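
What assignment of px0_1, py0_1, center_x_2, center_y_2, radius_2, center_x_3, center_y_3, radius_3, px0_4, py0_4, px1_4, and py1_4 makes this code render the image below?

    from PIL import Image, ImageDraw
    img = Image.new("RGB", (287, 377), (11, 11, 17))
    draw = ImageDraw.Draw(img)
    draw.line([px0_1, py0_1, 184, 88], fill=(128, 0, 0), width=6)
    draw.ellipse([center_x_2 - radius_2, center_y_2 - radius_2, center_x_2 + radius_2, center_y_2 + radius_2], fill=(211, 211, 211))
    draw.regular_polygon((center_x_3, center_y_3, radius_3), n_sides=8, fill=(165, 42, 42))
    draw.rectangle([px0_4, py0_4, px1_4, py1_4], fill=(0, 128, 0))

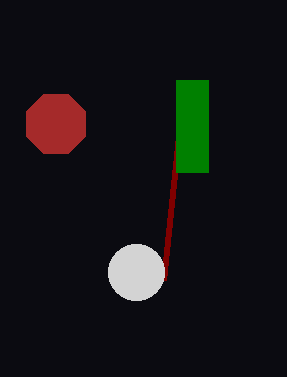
px0_1 = 164
py0_1 = 280
center_x_2 = 136
center_y_2 = 272
radius_2 = 28
center_x_3 = 56
center_y_3 = 124
radius_3 = 32
px0_4 = 176
py0_4 = 80
px1_4 = 208
py1_4 = 172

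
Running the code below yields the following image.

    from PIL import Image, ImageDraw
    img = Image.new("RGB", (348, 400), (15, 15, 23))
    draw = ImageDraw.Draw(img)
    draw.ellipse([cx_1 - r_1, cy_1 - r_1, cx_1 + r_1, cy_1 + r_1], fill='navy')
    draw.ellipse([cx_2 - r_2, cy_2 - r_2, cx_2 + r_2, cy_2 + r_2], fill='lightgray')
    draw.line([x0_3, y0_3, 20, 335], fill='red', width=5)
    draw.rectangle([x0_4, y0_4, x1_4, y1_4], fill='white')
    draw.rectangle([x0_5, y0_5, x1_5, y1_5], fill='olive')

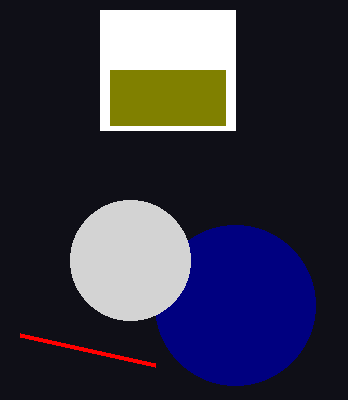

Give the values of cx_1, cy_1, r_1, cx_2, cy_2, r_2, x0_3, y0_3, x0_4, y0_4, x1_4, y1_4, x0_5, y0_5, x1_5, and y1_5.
cx_1 = 235; cy_1 = 305; r_1 = 80; cx_2 = 130; cy_2 = 260; r_2 = 60; x0_3 = 155; y0_3 = 365; x0_4 = 100; y0_4 = 10; x1_4 = 235; y1_4 = 130; x0_5 = 110; y0_5 = 70; x1_5 = 225; y1_5 = 125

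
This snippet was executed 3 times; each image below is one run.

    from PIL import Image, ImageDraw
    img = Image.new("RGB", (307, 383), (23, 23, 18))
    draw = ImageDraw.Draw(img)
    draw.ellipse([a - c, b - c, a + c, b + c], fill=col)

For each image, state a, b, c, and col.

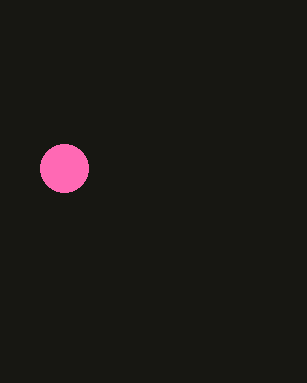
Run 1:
a = 64; b = 168; c = 24; col = 'hotpink'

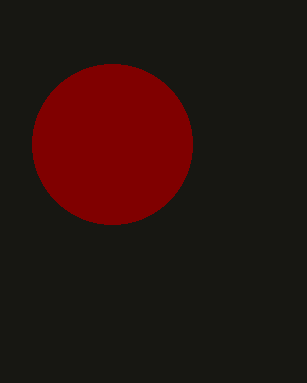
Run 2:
a = 112; b = 144; c = 80; col = 'maroon'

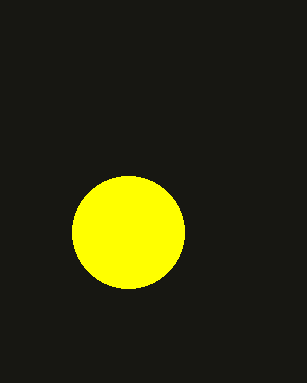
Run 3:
a = 128; b = 232; c = 56; col = 'yellow'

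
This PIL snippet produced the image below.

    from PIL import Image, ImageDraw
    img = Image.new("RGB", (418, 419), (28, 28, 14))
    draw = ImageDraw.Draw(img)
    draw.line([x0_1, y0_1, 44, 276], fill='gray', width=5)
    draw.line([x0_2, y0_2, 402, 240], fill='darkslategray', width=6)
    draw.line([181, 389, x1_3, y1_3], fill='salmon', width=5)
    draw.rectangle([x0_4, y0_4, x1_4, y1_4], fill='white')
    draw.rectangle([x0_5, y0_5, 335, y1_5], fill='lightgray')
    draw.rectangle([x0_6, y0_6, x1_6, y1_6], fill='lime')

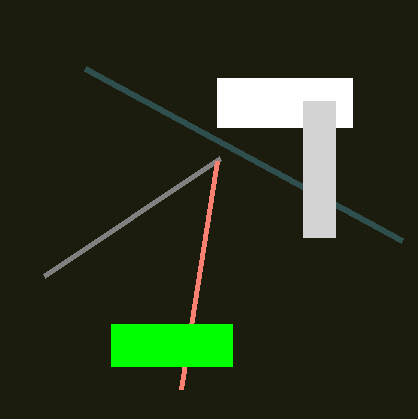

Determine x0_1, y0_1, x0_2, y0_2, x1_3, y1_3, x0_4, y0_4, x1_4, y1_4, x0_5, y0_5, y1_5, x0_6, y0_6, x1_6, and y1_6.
x0_1 = 220; y0_1 = 158; x0_2 = 85; y0_2 = 68; x1_3 = 217; y1_3 = 161; x0_4 = 217; y0_4 = 78; x1_4 = 352; y1_4 = 127; x0_5 = 303; y0_5 = 101; y1_5 = 237; x0_6 = 111; y0_6 = 324; x1_6 = 232; y1_6 = 366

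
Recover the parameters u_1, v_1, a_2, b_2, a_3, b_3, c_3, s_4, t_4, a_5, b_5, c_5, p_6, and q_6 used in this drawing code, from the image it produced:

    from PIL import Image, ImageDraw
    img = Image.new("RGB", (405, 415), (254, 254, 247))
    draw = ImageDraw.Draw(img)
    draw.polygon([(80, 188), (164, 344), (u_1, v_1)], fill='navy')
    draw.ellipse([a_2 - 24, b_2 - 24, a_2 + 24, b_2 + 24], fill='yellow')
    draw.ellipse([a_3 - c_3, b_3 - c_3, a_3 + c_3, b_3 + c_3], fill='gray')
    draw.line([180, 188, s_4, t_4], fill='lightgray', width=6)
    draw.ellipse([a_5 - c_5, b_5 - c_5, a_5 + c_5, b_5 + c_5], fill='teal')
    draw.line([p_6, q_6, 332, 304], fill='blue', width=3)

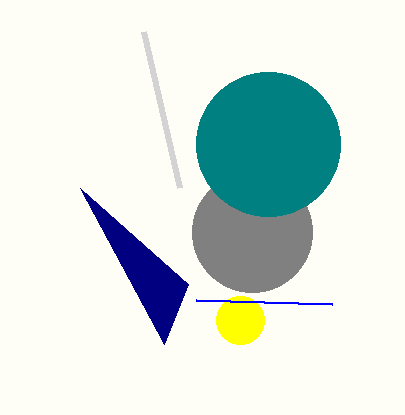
u_1 = 188
v_1 = 284
a_2 = 240
b_2 = 320
a_3 = 252
b_3 = 232
c_3 = 60
s_4 = 144
t_4 = 32
a_5 = 268
b_5 = 144
c_5 = 72
p_6 = 196
q_6 = 300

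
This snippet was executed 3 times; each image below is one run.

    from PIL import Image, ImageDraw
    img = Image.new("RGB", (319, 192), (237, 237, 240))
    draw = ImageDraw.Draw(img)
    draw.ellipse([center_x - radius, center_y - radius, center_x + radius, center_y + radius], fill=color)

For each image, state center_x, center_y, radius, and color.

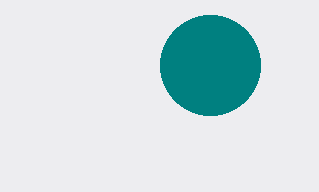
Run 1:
center_x = 210
center_y = 65
radius = 50
color = 'teal'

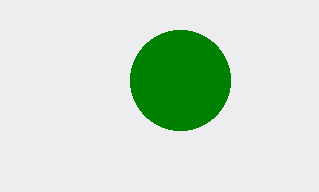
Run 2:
center_x = 180; center_y = 80; radius = 50; color = 'green'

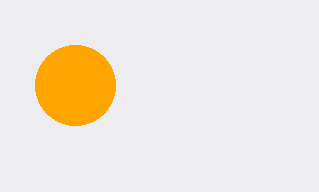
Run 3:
center_x = 75
center_y = 85
radius = 40
color = 'orange'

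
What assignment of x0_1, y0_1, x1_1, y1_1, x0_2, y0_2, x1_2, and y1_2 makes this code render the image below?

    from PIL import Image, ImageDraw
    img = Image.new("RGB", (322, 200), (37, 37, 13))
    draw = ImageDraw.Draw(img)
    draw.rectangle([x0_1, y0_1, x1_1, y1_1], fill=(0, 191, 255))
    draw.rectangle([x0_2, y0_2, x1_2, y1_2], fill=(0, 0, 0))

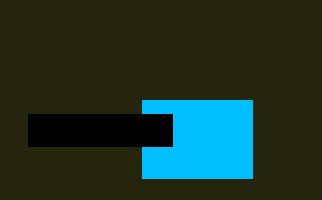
x0_1 = 142
y0_1 = 100
x1_1 = 252
y1_1 = 178
x0_2 = 28
y0_2 = 114
x1_2 = 172
y1_2 = 146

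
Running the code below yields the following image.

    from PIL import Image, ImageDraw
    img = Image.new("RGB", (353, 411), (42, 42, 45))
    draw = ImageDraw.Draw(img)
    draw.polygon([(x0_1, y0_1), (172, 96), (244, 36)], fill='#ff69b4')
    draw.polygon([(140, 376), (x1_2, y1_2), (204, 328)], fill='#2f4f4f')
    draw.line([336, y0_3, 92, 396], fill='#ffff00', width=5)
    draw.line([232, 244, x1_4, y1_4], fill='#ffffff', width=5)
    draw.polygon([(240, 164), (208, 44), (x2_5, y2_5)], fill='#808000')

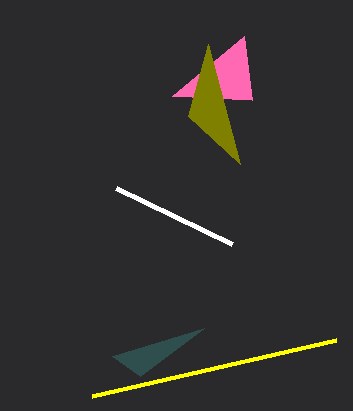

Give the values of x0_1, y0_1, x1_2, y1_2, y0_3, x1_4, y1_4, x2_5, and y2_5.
x0_1 = 252, y0_1 = 100, x1_2 = 112, y1_2 = 356, y0_3 = 340, x1_4 = 116, y1_4 = 188, x2_5 = 188, y2_5 = 116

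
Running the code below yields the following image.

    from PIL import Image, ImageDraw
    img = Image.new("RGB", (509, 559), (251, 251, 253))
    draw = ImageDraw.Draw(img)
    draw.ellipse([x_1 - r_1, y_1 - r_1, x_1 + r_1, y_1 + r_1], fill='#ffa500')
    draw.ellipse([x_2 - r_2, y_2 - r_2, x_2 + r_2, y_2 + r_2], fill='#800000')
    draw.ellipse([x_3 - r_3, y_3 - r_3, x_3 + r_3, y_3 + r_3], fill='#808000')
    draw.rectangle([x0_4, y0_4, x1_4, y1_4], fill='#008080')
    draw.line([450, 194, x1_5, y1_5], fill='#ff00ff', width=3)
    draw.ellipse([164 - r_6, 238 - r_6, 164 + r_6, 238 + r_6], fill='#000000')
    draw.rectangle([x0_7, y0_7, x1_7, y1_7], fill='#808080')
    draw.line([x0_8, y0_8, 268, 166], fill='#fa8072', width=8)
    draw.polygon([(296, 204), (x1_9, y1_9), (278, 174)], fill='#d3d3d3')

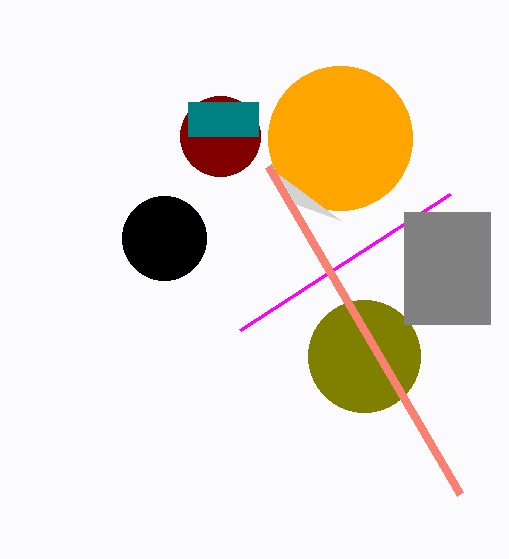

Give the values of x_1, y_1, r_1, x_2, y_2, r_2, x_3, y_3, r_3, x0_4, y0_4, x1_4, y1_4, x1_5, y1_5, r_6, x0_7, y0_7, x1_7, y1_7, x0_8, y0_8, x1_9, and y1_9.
x_1 = 340
y_1 = 138
r_1 = 72
x_2 = 220
y_2 = 136
r_2 = 40
x_3 = 364
y_3 = 356
r_3 = 56
x0_4 = 188
y0_4 = 102
x1_4 = 258
y1_4 = 136
x1_5 = 240
y1_5 = 330
r_6 = 42
x0_7 = 404
y0_7 = 212
x1_7 = 490
y1_7 = 324
x0_8 = 460
y0_8 = 494
x1_9 = 340
y1_9 = 220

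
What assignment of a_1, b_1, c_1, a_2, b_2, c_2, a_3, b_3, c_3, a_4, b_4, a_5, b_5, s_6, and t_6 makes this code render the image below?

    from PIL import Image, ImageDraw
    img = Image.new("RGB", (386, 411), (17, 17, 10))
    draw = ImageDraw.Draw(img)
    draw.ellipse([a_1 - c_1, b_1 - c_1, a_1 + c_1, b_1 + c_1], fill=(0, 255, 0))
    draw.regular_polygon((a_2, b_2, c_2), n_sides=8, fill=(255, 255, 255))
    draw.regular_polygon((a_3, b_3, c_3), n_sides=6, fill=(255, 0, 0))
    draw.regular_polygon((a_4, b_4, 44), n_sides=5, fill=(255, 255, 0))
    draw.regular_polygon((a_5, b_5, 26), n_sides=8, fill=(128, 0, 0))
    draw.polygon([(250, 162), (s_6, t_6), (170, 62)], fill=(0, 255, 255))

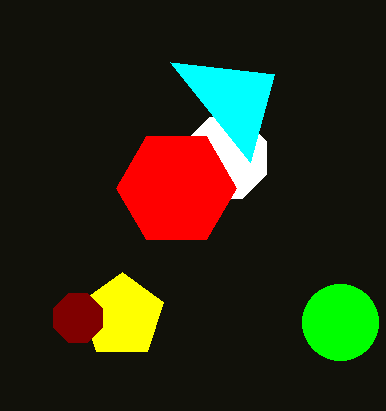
a_1 = 340
b_1 = 322
c_1 = 38
a_2 = 226
b_2 = 158
c_2 = 44
a_3 = 176
b_3 = 188
c_3 = 60
a_4 = 122
b_4 = 316
a_5 = 78
b_5 = 318
s_6 = 274
t_6 = 74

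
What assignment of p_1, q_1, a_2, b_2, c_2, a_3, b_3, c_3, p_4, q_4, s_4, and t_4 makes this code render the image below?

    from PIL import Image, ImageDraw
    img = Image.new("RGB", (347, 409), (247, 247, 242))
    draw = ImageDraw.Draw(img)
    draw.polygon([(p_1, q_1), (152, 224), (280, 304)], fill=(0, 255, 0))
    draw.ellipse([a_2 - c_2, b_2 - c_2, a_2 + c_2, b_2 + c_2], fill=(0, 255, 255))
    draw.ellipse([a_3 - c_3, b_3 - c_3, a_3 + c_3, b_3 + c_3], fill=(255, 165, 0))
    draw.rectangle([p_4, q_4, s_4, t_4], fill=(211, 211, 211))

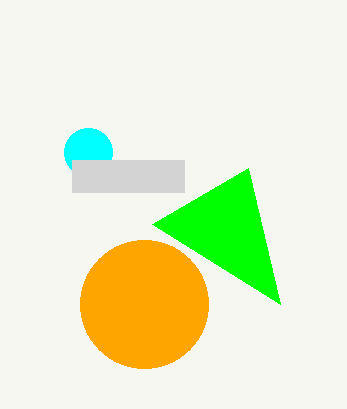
p_1 = 248
q_1 = 168
a_2 = 88
b_2 = 152
c_2 = 24
a_3 = 144
b_3 = 304
c_3 = 64
p_4 = 72
q_4 = 160
s_4 = 184
t_4 = 192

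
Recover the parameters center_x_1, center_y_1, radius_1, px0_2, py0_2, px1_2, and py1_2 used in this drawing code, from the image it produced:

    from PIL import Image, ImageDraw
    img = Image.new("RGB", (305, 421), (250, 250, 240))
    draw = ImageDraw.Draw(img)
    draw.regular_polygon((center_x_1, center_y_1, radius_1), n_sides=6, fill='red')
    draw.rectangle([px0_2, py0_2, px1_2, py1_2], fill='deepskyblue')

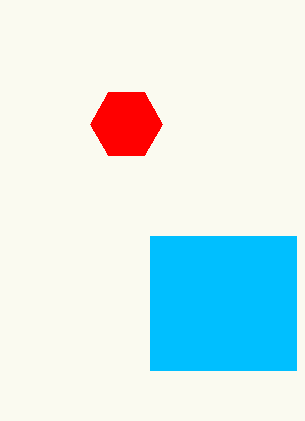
center_x_1 = 126
center_y_1 = 124
radius_1 = 36
px0_2 = 150
py0_2 = 236
px1_2 = 296
py1_2 = 370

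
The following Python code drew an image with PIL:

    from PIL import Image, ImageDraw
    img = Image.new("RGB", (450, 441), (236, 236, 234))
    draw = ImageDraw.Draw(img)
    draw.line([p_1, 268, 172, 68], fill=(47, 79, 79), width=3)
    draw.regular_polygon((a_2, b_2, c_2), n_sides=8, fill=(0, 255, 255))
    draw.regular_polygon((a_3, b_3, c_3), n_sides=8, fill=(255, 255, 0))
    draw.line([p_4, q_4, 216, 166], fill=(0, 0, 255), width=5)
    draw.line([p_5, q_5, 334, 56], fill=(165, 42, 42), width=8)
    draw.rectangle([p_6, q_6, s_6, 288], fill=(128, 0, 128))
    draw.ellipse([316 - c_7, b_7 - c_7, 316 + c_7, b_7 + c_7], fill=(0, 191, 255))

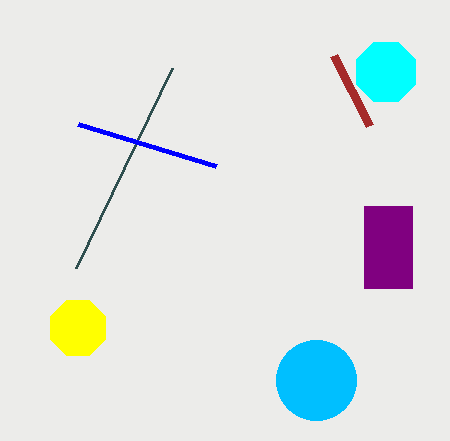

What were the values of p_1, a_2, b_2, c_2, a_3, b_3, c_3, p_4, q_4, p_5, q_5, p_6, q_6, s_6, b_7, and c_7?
p_1 = 76
a_2 = 386
b_2 = 72
c_2 = 32
a_3 = 78
b_3 = 328
c_3 = 30
p_4 = 78
q_4 = 124
p_5 = 370
q_5 = 126
p_6 = 364
q_6 = 206
s_6 = 412
b_7 = 380
c_7 = 40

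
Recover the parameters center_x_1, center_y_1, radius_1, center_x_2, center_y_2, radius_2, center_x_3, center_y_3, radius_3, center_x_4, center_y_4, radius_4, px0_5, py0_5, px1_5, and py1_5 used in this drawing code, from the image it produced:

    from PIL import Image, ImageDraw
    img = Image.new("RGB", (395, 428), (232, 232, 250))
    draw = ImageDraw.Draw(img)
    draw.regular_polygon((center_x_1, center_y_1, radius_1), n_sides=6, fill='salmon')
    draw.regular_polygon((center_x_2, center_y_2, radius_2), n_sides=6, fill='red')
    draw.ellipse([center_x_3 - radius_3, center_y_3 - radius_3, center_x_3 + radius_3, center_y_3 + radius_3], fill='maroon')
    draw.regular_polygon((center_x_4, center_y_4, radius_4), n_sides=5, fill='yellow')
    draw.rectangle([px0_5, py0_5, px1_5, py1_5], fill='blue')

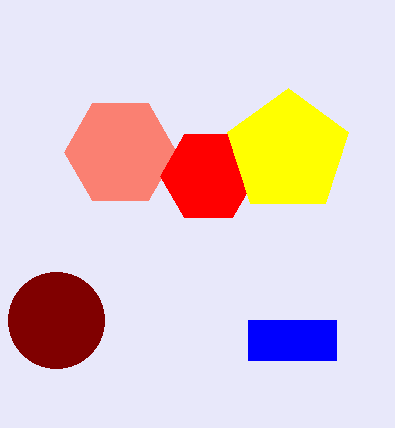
center_x_1 = 120, center_y_1 = 152, radius_1 = 56, center_x_2 = 208, center_y_2 = 176, radius_2 = 48, center_x_3 = 56, center_y_3 = 320, radius_3 = 48, center_x_4 = 288, center_y_4 = 152, radius_4 = 64, px0_5 = 248, py0_5 = 320, px1_5 = 336, py1_5 = 360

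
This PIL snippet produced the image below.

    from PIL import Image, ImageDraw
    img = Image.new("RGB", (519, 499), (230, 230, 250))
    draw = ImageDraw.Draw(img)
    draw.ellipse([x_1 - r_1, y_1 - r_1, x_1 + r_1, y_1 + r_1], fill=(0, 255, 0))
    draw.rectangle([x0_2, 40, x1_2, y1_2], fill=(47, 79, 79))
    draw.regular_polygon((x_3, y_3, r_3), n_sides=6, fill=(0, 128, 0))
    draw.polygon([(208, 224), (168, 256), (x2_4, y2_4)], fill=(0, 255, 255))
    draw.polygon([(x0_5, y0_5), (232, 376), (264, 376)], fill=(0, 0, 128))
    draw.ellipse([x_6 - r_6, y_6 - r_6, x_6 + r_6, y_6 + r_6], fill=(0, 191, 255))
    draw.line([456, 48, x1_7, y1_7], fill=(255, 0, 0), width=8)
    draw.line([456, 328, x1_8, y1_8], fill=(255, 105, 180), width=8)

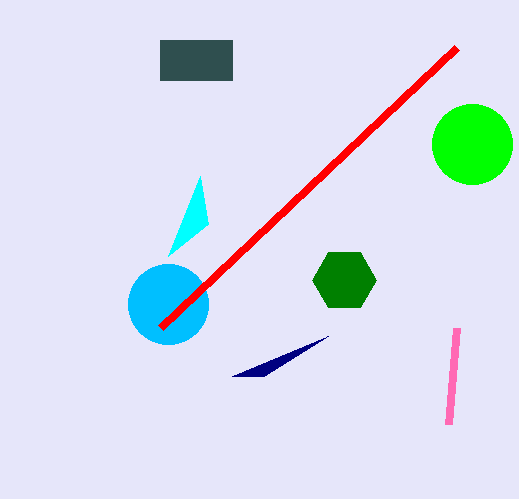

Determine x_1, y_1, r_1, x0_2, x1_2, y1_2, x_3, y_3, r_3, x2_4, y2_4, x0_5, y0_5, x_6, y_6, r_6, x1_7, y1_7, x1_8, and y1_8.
x_1 = 472, y_1 = 144, r_1 = 40, x0_2 = 160, x1_2 = 232, y1_2 = 80, x_3 = 344, y_3 = 280, r_3 = 32, x2_4 = 200, y2_4 = 176, x0_5 = 328, y0_5 = 336, x_6 = 168, y_6 = 304, r_6 = 40, x1_7 = 160, y1_7 = 328, x1_8 = 448, y1_8 = 424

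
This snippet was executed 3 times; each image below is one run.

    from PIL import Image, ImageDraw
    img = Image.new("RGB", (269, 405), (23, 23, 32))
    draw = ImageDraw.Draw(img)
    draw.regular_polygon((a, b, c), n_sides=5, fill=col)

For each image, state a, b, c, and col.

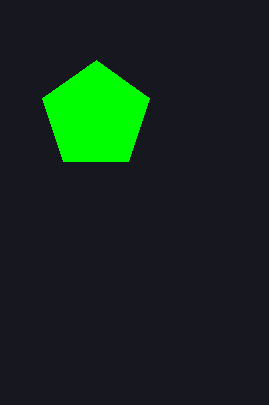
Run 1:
a = 96, b = 116, c = 56, col = 'lime'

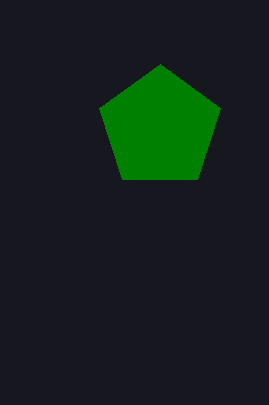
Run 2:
a = 160, b = 128, c = 64, col = 'green'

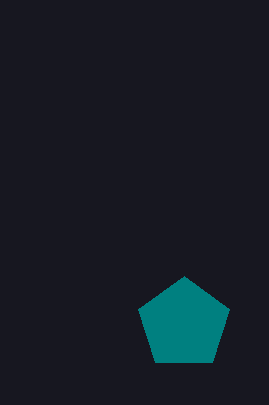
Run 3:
a = 184; b = 324; c = 48; col = 'teal'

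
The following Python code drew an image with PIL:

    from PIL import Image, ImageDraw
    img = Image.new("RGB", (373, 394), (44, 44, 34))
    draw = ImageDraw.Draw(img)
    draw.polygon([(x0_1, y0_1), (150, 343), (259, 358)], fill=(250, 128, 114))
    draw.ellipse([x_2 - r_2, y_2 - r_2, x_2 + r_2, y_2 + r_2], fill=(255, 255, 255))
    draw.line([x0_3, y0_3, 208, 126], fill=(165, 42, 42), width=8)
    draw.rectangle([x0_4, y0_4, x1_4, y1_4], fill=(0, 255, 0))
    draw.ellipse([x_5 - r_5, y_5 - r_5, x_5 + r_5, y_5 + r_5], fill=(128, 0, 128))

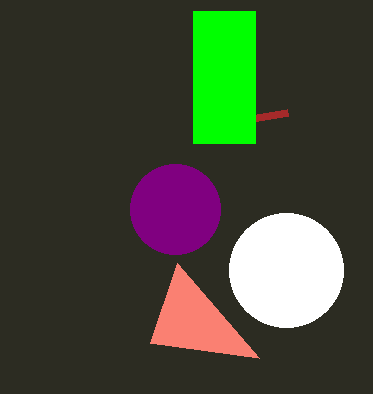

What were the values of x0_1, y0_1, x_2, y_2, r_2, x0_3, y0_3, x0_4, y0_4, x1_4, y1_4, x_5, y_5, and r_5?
x0_1 = 177, y0_1 = 263, x_2 = 286, y_2 = 270, r_2 = 57, x0_3 = 287, y0_3 = 113, x0_4 = 193, y0_4 = 11, x1_4 = 255, y1_4 = 143, x_5 = 175, y_5 = 209, r_5 = 45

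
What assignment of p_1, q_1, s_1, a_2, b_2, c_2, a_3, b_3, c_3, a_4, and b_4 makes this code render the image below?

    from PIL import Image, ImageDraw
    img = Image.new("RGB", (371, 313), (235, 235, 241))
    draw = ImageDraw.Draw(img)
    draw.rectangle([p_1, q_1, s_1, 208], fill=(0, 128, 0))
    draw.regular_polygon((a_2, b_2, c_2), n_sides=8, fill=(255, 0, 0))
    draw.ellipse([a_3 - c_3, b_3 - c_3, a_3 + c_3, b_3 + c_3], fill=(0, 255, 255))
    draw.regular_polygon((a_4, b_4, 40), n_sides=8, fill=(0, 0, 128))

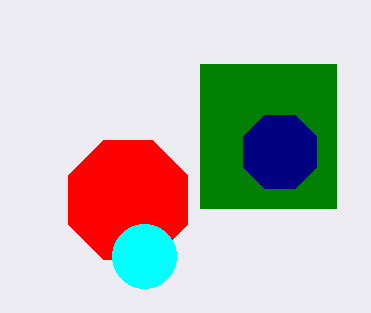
p_1 = 200, q_1 = 64, s_1 = 336, a_2 = 128, b_2 = 200, c_2 = 64, a_3 = 144, b_3 = 256, c_3 = 32, a_4 = 280, b_4 = 152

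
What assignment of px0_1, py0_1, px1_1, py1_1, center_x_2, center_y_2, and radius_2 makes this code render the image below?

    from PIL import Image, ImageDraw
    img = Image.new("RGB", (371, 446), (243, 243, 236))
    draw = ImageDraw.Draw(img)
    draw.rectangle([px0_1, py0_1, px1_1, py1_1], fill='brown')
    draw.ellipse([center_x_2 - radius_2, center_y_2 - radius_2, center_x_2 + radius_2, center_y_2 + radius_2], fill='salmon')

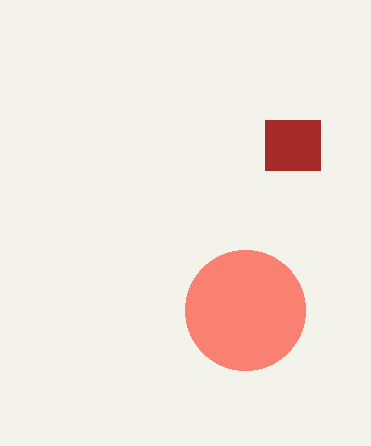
px0_1 = 265
py0_1 = 120
px1_1 = 320
py1_1 = 170
center_x_2 = 245
center_y_2 = 310
radius_2 = 60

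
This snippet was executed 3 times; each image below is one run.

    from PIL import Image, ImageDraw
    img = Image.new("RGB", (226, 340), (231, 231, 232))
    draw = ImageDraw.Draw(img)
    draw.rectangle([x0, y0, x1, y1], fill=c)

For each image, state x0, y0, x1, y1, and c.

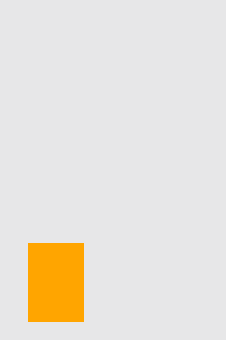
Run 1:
x0 = 28, y0 = 243, x1 = 83, y1 = 321, c = 'orange'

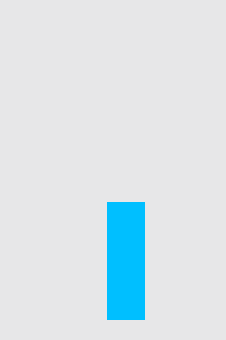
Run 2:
x0 = 107; y0 = 202; x1 = 144; y1 = 319; c = 'deepskyblue'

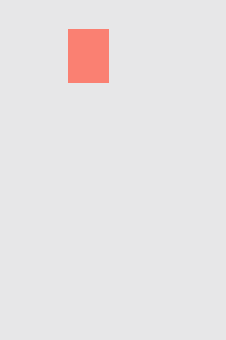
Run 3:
x0 = 68
y0 = 29
x1 = 108
y1 = 82
c = 'salmon'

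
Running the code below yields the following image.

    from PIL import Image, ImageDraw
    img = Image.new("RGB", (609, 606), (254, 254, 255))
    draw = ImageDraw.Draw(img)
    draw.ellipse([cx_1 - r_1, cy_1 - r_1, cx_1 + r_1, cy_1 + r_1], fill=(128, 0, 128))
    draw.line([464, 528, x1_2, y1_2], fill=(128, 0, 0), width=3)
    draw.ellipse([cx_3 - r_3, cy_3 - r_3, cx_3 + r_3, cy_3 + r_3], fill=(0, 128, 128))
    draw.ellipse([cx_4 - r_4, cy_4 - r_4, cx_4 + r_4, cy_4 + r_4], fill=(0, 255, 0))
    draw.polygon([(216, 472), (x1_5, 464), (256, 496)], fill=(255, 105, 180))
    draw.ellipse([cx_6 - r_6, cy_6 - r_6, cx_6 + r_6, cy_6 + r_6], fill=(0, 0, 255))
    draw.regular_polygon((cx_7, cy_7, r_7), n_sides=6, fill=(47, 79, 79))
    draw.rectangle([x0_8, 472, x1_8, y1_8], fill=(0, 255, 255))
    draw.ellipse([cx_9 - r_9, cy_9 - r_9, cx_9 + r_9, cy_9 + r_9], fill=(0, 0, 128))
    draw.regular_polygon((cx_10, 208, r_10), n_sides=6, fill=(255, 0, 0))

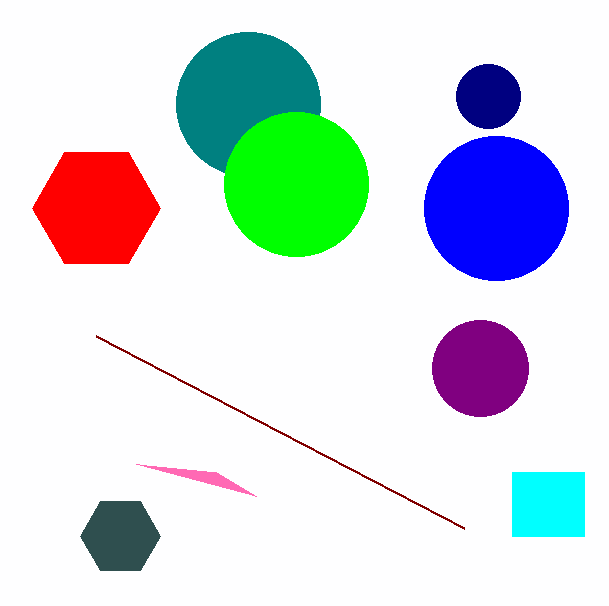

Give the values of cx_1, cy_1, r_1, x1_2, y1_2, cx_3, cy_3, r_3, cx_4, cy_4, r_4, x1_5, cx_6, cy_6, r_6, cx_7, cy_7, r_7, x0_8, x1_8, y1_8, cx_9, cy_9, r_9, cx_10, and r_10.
cx_1 = 480, cy_1 = 368, r_1 = 48, x1_2 = 96, y1_2 = 336, cx_3 = 248, cy_3 = 104, r_3 = 72, cx_4 = 296, cy_4 = 184, r_4 = 72, x1_5 = 136, cx_6 = 496, cy_6 = 208, r_6 = 72, cx_7 = 120, cy_7 = 536, r_7 = 40, x0_8 = 512, x1_8 = 584, y1_8 = 536, cx_9 = 488, cy_9 = 96, r_9 = 32, cx_10 = 96, r_10 = 64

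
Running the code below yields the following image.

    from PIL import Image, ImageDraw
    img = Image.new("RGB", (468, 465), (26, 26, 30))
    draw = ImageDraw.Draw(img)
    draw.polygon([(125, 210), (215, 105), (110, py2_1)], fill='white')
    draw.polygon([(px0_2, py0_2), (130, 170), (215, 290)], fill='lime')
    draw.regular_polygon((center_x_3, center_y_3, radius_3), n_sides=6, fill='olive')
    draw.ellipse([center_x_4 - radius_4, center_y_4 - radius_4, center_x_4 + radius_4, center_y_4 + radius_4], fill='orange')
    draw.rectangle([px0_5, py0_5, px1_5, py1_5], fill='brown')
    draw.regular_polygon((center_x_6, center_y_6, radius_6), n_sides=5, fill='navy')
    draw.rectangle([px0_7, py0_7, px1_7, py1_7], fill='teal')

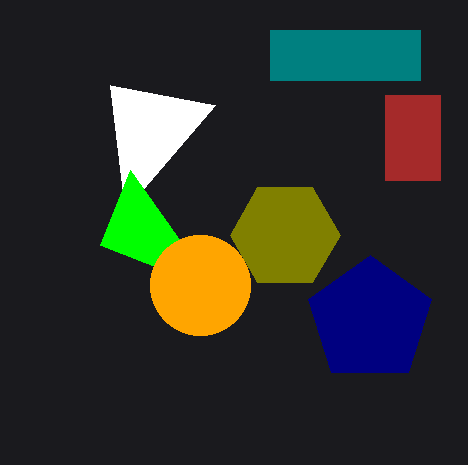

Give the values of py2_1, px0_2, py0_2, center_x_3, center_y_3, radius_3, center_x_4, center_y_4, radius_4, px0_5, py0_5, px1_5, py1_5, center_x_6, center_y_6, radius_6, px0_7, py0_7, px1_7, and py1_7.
py2_1 = 85
px0_2 = 100
py0_2 = 245
center_x_3 = 285
center_y_3 = 235
radius_3 = 55
center_x_4 = 200
center_y_4 = 285
radius_4 = 50
px0_5 = 385
py0_5 = 95
px1_5 = 440
py1_5 = 180
center_x_6 = 370
center_y_6 = 320
radius_6 = 65
px0_7 = 270
py0_7 = 30
px1_7 = 420
py1_7 = 80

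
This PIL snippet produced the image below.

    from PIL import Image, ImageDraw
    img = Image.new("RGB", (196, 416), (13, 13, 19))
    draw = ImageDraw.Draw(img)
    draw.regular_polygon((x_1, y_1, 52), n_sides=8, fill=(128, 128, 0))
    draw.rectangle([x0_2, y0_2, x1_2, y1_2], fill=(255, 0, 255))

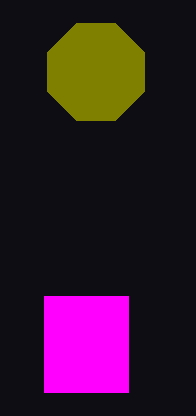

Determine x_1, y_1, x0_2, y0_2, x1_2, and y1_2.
x_1 = 96, y_1 = 72, x0_2 = 44, y0_2 = 296, x1_2 = 128, y1_2 = 392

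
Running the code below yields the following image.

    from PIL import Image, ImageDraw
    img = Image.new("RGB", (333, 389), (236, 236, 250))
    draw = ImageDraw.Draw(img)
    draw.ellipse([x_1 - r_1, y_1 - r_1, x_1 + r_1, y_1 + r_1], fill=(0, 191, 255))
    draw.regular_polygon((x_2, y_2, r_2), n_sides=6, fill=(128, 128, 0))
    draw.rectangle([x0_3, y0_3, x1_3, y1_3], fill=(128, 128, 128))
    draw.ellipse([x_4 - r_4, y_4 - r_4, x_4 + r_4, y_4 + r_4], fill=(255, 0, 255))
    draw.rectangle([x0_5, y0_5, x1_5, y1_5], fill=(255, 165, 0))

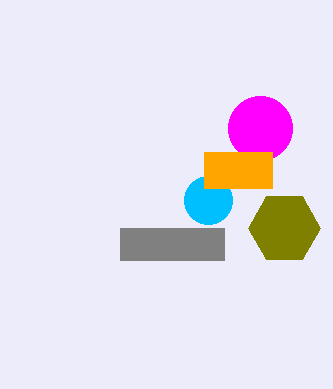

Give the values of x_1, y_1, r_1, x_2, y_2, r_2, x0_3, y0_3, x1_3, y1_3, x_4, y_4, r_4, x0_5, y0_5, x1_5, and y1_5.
x_1 = 208, y_1 = 200, r_1 = 24, x_2 = 284, y_2 = 228, r_2 = 36, x0_3 = 120, y0_3 = 228, x1_3 = 224, y1_3 = 260, x_4 = 260, y_4 = 128, r_4 = 32, x0_5 = 204, y0_5 = 152, x1_5 = 272, y1_5 = 188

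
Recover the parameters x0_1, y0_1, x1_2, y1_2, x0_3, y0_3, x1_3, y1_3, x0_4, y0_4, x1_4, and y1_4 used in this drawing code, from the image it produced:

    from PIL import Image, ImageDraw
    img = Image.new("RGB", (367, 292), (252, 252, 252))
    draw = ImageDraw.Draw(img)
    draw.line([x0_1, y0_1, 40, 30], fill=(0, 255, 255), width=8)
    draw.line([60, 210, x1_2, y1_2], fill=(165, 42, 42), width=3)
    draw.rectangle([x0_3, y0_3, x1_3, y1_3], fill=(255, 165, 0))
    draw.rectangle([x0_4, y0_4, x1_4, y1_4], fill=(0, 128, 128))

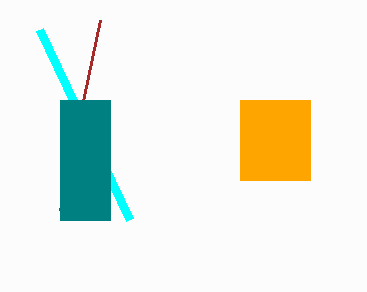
x0_1 = 130
y0_1 = 220
x1_2 = 100
y1_2 = 20
x0_3 = 240
y0_3 = 100
x1_3 = 310
y1_3 = 180
x0_4 = 60
y0_4 = 100
x1_4 = 110
y1_4 = 220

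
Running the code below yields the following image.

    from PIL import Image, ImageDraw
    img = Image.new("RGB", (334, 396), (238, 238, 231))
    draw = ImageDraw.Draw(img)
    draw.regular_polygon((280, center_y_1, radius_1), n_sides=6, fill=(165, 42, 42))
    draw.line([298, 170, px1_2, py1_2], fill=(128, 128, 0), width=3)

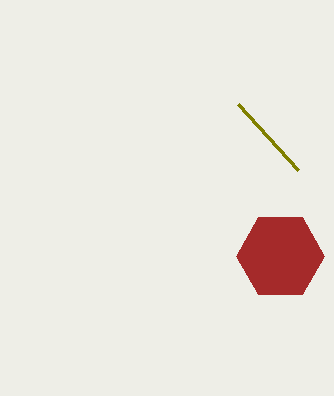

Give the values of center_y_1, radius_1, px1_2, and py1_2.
center_y_1 = 256, radius_1 = 44, px1_2 = 238, py1_2 = 104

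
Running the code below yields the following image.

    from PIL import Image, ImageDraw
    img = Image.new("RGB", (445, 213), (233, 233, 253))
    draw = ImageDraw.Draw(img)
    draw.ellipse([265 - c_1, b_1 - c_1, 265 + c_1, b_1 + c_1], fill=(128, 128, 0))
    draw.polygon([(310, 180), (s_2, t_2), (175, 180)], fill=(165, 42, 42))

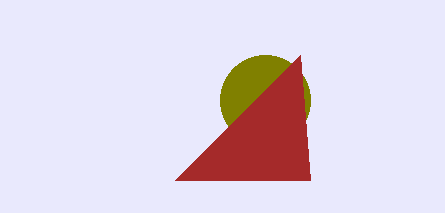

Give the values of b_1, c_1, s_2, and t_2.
b_1 = 100, c_1 = 45, s_2 = 300, t_2 = 55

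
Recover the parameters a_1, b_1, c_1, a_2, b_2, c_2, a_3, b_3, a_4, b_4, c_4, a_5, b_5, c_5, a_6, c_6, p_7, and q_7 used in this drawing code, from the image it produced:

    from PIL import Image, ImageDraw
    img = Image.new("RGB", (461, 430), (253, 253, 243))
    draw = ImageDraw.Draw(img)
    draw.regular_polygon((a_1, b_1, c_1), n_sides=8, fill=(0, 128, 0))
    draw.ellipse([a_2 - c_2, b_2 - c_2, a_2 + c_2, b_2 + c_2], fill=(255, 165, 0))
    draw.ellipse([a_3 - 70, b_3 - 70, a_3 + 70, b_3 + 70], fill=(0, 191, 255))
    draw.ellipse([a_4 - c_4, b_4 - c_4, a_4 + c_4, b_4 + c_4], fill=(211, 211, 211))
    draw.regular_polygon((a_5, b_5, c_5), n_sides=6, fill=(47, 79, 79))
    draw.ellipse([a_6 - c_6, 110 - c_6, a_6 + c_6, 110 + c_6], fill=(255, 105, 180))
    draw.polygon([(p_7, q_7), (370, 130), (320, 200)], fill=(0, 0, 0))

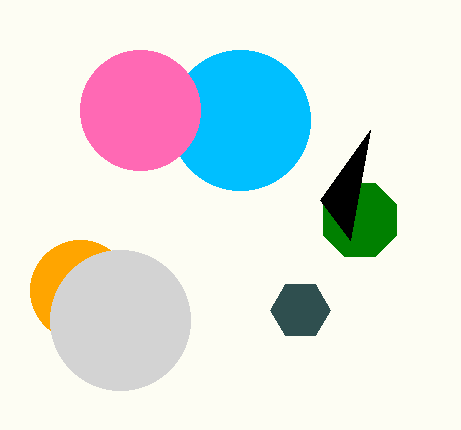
a_1 = 360; b_1 = 220; c_1 = 40; a_2 = 80; b_2 = 290; c_2 = 50; a_3 = 240; b_3 = 120; a_4 = 120; b_4 = 320; c_4 = 70; a_5 = 300; b_5 = 310; c_5 = 30; a_6 = 140; c_6 = 60; p_7 = 350; q_7 = 240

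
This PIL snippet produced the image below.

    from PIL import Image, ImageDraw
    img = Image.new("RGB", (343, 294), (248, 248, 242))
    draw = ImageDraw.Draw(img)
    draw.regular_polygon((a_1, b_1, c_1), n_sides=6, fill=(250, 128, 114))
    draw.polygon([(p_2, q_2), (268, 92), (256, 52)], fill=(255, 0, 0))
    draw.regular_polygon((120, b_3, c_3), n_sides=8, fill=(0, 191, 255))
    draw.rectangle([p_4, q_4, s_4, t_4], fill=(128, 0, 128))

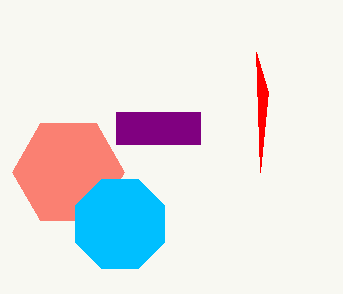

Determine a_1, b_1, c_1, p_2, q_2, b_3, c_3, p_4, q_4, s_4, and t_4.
a_1 = 68, b_1 = 172, c_1 = 56, p_2 = 260, q_2 = 172, b_3 = 224, c_3 = 48, p_4 = 116, q_4 = 112, s_4 = 200, t_4 = 144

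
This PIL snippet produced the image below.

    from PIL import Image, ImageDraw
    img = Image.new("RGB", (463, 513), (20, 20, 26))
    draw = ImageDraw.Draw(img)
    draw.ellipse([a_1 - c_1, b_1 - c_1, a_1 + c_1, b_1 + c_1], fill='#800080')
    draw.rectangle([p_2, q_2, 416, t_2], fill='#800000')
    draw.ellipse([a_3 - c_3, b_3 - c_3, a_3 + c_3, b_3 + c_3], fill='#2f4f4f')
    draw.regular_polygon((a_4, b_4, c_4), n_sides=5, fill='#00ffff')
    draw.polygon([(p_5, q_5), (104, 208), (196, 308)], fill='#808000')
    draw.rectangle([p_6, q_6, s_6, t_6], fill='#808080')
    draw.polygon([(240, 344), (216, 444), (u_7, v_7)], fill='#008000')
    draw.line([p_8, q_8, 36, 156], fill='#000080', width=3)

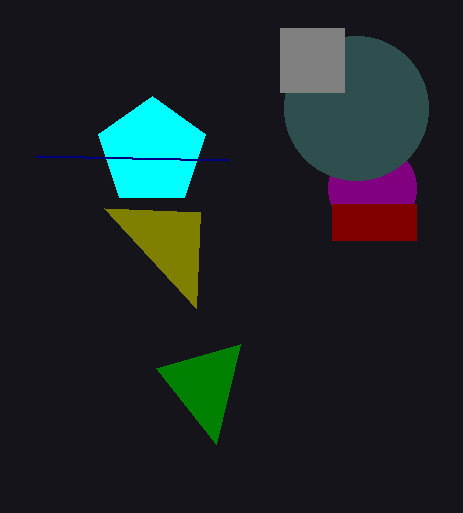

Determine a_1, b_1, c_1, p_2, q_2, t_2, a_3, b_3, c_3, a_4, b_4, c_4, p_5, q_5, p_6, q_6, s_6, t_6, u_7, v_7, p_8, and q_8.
a_1 = 372, b_1 = 188, c_1 = 44, p_2 = 332, q_2 = 204, t_2 = 240, a_3 = 356, b_3 = 108, c_3 = 72, a_4 = 152, b_4 = 152, c_4 = 56, p_5 = 200, q_5 = 212, p_6 = 280, q_6 = 28, s_6 = 344, t_6 = 92, u_7 = 156, v_7 = 368, p_8 = 228, q_8 = 160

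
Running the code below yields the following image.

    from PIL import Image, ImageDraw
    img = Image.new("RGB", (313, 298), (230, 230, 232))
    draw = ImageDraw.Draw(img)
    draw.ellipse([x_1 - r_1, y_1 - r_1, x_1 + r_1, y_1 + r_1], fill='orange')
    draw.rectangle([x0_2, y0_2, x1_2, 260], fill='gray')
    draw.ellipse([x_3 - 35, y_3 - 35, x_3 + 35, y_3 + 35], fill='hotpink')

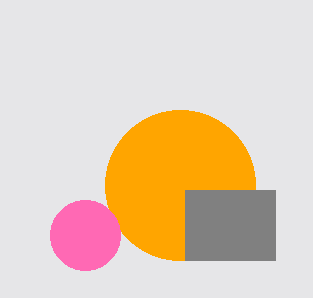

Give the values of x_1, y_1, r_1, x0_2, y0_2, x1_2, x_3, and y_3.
x_1 = 180, y_1 = 185, r_1 = 75, x0_2 = 185, y0_2 = 190, x1_2 = 275, x_3 = 85, y_3 = 235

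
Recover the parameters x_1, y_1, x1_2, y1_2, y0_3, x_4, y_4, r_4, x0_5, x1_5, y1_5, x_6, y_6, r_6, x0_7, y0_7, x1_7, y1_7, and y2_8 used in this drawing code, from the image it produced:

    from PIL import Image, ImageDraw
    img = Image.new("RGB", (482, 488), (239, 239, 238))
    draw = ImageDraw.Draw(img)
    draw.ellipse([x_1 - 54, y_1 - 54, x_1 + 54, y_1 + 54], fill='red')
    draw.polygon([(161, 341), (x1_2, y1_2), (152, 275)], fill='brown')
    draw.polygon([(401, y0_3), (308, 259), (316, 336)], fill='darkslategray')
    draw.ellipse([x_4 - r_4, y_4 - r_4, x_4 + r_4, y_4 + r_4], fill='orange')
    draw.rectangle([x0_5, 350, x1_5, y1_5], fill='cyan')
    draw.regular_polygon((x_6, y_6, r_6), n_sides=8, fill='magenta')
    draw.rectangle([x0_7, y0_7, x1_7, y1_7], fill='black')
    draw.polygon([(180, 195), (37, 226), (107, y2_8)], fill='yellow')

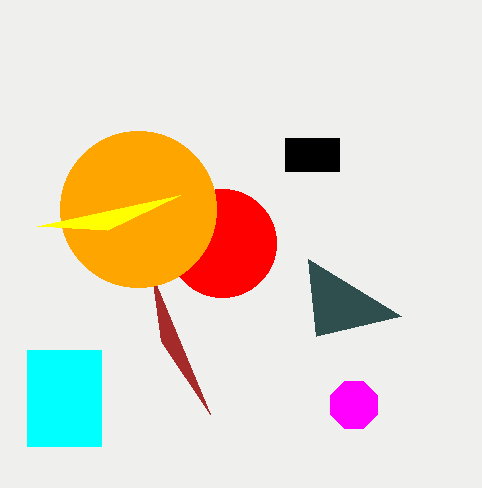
x_1 = 222, y_1 = 243, x1_2 = 210, y1_2 = 414, y0_3 = 316, x_4 = 138, y_4 = 209, r_4 = 78, x0_5 = 27, x1_5 = 101, y1_5 = 446, x_6 = 354, y_6 = 405, r_6 = 25, x0_7 = 285, y0_7 = 138, x1_7 = 339, y1_7 = 171, y2_8 = 230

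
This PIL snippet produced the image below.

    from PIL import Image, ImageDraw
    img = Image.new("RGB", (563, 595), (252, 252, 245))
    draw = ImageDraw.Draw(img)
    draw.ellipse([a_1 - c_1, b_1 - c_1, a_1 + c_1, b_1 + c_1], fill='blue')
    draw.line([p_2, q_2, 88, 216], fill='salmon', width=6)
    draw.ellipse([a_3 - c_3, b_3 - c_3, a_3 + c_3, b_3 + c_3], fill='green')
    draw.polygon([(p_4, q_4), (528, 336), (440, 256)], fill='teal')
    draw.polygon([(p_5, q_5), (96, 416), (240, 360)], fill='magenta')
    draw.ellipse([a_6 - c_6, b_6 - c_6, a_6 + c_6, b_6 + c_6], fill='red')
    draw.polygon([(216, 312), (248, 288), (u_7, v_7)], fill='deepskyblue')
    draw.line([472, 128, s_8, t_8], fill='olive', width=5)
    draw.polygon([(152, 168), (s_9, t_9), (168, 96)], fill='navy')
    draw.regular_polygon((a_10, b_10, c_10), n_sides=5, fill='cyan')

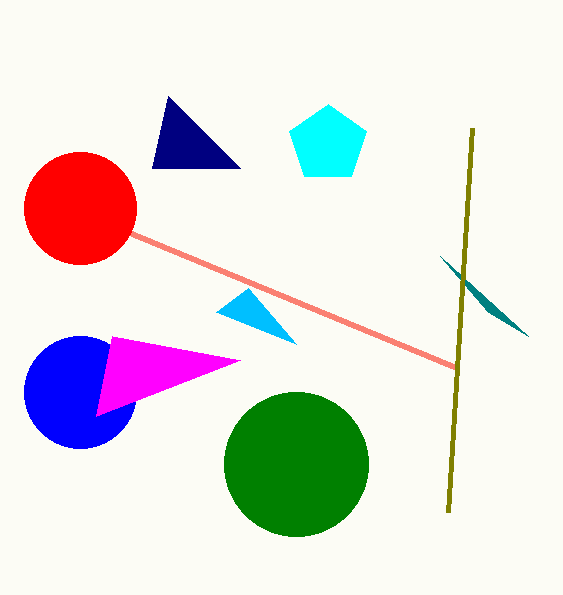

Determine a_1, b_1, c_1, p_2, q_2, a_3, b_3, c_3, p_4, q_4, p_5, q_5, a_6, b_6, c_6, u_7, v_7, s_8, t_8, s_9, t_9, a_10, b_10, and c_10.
a_1 = 80, b_1 = 392, c_1 = 56, p_2 = 456, q_2 = 368, a_3 = 296, b_3 = 464, c_3 = 72, p_4 = 488, q_4 = 312, p_5 = 112, q_5 = 336, a_6 = 80, b_6 = 208, c_6 = 56, u_7 = 296, v_7 = 344, s_8 = 448, t_8 = 512, s_9 = 240, t_9 = 168, a_10 = 328, b_10 = 144, c_10 = 40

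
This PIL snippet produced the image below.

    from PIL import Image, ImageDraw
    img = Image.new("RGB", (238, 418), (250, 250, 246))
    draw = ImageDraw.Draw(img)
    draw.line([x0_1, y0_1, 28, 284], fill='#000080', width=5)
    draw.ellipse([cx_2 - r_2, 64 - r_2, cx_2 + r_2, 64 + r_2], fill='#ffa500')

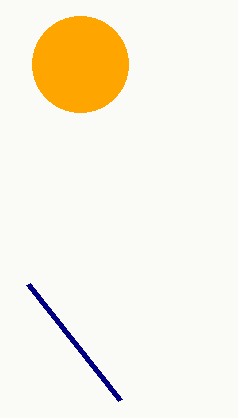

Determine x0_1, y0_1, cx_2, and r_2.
x0_1 = 120; y0_1 = 400; cx_2 = 80; r_2 = 48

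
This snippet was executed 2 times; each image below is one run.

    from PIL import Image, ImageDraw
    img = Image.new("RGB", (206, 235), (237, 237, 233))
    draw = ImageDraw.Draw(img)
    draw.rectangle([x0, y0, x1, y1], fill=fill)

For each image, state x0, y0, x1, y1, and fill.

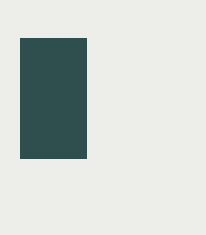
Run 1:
x0 = 20
y0 = 38
x1 = 86
y1 = 158
fill = 'darkslategray'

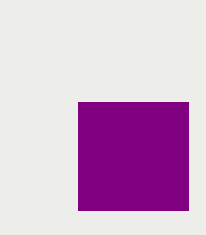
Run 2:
x0 = 78
y0 = 102
x1 = 188
y1 = 210
fill = 'purple'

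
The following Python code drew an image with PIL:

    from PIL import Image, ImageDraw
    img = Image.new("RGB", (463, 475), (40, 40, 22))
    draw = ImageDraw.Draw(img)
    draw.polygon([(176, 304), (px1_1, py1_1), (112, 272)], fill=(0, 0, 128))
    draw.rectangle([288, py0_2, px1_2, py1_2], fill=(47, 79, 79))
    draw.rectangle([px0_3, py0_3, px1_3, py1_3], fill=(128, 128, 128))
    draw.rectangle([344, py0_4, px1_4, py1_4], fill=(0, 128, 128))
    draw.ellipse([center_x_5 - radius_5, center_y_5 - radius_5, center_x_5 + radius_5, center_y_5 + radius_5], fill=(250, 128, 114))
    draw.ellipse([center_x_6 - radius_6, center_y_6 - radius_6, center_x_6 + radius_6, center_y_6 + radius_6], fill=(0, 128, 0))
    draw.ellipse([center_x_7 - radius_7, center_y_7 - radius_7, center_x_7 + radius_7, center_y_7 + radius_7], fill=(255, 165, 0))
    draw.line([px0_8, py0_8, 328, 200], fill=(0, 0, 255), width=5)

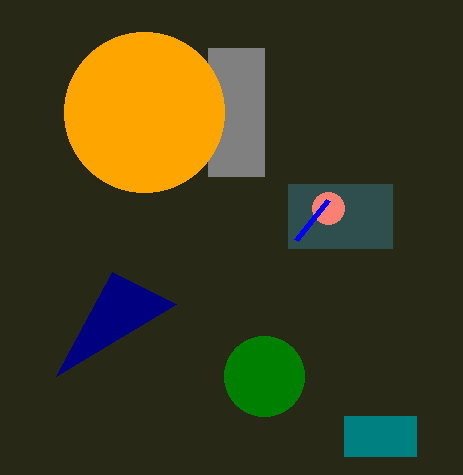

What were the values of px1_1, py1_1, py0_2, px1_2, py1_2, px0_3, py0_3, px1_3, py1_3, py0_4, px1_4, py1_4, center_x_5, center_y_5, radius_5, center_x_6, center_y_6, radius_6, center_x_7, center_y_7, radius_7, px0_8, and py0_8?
px1_1 = 56
py1_1 = 376
py0_2 = 184
px1_2 = 392
py1_2 = 248
px0_3 = 208
py0_3 = 48
px1_3 = 264
py1_3 = 176
py0_4 = 416
px1_4 = 416
py1_4 = 456
center_x_5 = 328
center_y_5 = 208
radius_5 = 16
center_x_6 = 264
center_y_6 = 376
radius_6 = 40
center_x_7 = 144
center_y_7 = 112
radius_7 = 80
px0_8 = 296
py0_8 = 240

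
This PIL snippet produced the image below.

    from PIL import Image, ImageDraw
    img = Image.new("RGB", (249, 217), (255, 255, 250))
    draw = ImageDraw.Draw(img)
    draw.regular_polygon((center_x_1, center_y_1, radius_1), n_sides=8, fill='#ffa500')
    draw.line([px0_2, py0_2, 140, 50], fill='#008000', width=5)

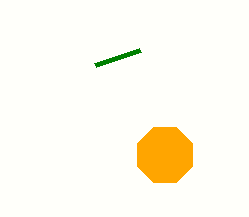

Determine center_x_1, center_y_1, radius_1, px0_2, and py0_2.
center_x_1 = 165; center_y_1 = 155; radius_1 = 30; px0_2 = 95; py0_2 = 65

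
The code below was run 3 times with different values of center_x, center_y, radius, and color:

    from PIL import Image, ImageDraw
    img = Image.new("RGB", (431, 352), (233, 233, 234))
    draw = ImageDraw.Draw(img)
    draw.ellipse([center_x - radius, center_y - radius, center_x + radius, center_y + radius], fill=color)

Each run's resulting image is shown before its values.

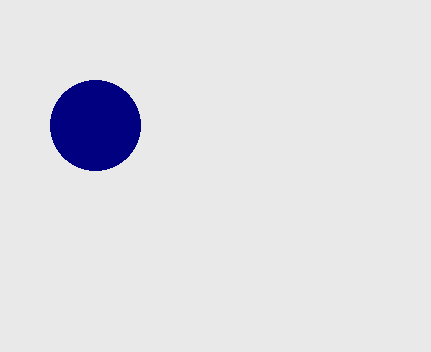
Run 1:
center_x = 95, center_y = 125, radius = 45, color = 'navy'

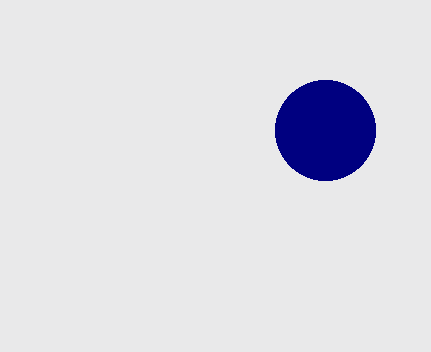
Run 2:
center_x = 325; center_y = 130; radius = 50; color = 'navy'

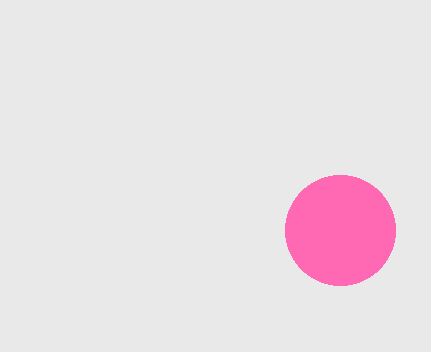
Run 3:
center_x = 340, center_y = 230, radius = 55, color = 'hotpink'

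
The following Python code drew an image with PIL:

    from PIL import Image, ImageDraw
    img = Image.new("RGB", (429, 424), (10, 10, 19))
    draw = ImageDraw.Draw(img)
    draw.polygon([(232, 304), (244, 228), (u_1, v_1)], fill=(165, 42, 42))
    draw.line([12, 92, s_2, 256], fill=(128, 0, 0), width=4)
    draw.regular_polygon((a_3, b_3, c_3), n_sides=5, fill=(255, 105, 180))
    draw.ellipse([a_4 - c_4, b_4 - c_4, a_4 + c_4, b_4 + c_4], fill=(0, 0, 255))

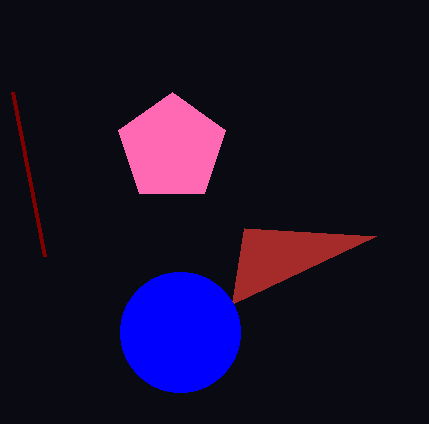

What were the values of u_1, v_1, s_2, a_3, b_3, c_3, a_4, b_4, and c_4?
u_1 = 376; v_1 = 236; s_2 = 44; a_3 = 172; b_3 = 148; c_3 = 56; a_4 = 180; b_4 = 332; c_4 = 60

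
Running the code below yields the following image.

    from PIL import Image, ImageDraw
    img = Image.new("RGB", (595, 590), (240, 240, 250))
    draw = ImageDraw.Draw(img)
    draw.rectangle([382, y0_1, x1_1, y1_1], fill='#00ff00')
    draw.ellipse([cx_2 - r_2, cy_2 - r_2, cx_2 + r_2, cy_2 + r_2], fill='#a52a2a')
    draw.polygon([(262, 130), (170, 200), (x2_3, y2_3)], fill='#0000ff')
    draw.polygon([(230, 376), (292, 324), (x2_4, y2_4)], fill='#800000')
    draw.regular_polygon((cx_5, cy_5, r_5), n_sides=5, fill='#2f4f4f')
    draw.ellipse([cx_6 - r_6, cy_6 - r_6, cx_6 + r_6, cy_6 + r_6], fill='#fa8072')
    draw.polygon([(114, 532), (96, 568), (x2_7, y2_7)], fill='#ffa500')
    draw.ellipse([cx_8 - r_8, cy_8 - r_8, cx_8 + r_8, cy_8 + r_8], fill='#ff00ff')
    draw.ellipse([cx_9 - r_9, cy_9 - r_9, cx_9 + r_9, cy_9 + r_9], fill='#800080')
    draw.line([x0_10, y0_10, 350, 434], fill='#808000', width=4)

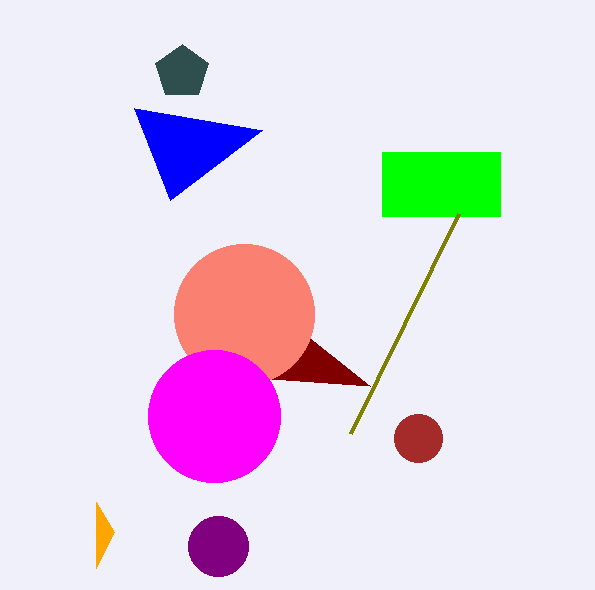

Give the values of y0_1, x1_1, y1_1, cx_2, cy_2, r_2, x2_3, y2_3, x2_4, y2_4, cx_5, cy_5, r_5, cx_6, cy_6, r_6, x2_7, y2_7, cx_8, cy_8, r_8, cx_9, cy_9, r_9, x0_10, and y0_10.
y0_1 = 152; x1_1 = 500; y1_1 = 216; cx_2 = 418; cy_2 = 438; r_2 = 24; x2_3 = 134; y2_3 = 108; x2_4 = 370; y2_4 = 386; cx_5 = 182; cy_5 = 72; r_5 = 28; cx_6 = 244; cy_6 = 314; r_6 = 70; x2_7 = 96; y2_7 = 502; cx_8 = 214; cy_8 = 416; r_8 = 66; cx_9 = 218; cy_9 = 546; r_9 = 30; x0_10 = 458; y0_10 = 214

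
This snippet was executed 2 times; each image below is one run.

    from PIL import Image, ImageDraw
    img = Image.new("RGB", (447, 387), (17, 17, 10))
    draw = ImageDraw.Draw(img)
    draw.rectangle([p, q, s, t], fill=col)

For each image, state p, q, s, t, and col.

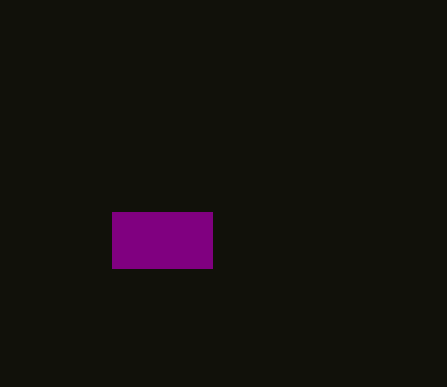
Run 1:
p = 112; q = 212; s = 212; t = 268; col = 'purple'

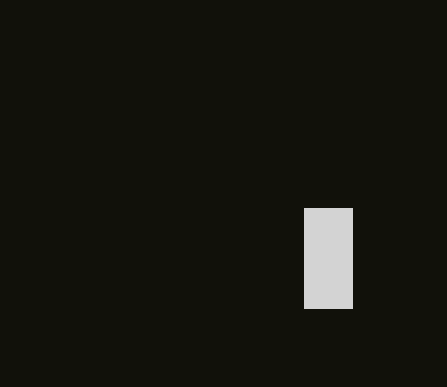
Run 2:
p = 304, q = 208, s = 352, t = 308, col = 'lightgray'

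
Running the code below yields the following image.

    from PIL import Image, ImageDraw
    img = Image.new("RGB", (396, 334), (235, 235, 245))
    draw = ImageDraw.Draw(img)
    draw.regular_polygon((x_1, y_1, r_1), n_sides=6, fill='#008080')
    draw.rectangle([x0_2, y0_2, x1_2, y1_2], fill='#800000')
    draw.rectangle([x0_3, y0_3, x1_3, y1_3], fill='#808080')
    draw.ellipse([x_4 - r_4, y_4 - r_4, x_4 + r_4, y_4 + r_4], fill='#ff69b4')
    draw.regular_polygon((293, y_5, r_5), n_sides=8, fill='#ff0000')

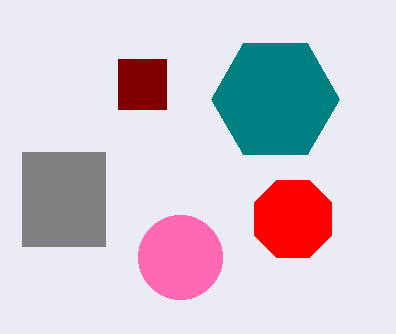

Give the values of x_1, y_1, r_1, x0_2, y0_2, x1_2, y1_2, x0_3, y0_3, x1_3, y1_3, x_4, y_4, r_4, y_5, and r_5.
x_1 = 275
y_1 = 99
r_1 = 64
x0_2 = 118
y0_2 = 59
x1_2 = 166
y1_2 = 109
x0_3 = 22
y0_3 = 152
x1_3 = 105
y1_3 = 246
x_4 = 180
y_4 = 257
r_4 = 42
y_5 = 219
r_5 = 42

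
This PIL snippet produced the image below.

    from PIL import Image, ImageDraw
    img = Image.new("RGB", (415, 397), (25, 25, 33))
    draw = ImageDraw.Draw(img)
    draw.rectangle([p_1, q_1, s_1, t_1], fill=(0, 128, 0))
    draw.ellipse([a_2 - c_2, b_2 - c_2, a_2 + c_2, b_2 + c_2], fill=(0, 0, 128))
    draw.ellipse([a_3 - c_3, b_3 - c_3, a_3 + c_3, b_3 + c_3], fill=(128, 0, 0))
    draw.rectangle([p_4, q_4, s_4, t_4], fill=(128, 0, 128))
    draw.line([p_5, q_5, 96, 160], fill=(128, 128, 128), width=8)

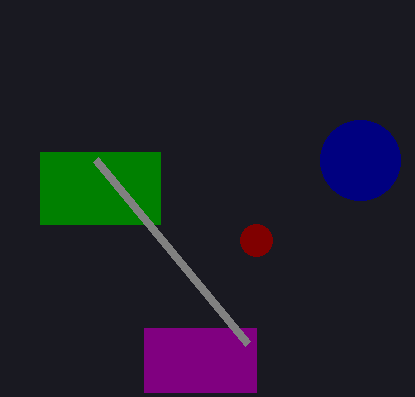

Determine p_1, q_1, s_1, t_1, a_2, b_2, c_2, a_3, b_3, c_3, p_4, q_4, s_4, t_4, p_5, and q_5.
p_1 = 40
q_1 = 152
s_1 = 160
t_1 = 224
a_2 = 360
b_2 = 160
c_2 = 40
a_3 = 256
b_3 = 240
c_3 = 16
p_4 = 144
q_4 = 328
s_4 = 256
t_4 = 392
p_5 = 248
q_5 = 344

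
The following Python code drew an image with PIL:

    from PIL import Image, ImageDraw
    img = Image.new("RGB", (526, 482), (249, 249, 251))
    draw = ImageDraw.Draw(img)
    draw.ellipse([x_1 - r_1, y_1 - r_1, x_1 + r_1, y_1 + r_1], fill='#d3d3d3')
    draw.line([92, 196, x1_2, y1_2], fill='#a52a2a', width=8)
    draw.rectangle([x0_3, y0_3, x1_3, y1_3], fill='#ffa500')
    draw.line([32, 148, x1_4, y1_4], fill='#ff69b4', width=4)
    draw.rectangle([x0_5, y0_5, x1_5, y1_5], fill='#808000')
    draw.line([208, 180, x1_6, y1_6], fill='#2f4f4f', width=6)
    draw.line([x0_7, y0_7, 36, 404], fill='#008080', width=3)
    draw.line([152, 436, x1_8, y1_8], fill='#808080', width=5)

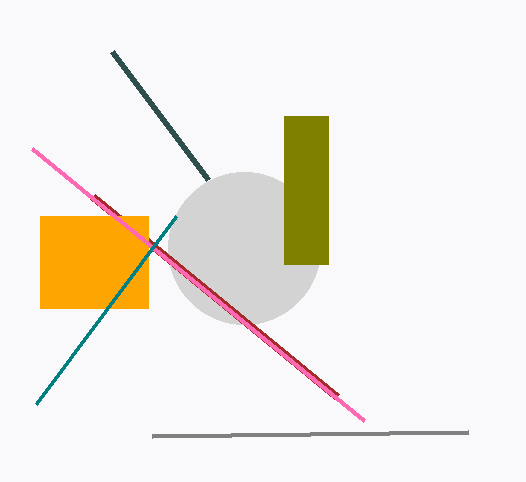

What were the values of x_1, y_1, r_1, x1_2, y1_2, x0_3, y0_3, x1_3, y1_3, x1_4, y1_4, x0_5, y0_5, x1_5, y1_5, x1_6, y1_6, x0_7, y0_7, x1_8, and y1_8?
x_1 = 244, y_1 = 248, r_1 = 76, x1_2 = 336, y1_2 = 396, x0_3 = 40, y0_3 = 216, x1_3 = 148, y1_3 = 308, x1_4 = 364, y1_4 = 420, x0_5 = 284, y0_5 = 116, x1_5 = 328, y1_5 = 264, x1_6 = 112, y1_6 = 52, x0_7 = 176, y0_7 = 216, x1_8 = 468, y1_8 = 432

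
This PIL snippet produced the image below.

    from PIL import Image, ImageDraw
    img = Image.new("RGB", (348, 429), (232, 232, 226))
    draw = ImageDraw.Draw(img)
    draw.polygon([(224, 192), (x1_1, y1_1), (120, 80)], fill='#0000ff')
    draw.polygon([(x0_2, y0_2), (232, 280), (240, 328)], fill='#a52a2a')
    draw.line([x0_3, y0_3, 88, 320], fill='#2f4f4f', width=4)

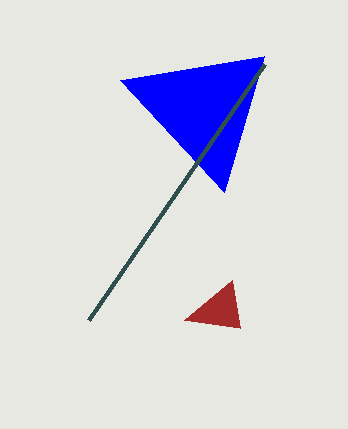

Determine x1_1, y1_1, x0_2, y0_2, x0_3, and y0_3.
x1_1 = 264, y1_1 = 56, x0_2 = 184, y0_2 = 320, x0_3 = 264, y0_3 = 64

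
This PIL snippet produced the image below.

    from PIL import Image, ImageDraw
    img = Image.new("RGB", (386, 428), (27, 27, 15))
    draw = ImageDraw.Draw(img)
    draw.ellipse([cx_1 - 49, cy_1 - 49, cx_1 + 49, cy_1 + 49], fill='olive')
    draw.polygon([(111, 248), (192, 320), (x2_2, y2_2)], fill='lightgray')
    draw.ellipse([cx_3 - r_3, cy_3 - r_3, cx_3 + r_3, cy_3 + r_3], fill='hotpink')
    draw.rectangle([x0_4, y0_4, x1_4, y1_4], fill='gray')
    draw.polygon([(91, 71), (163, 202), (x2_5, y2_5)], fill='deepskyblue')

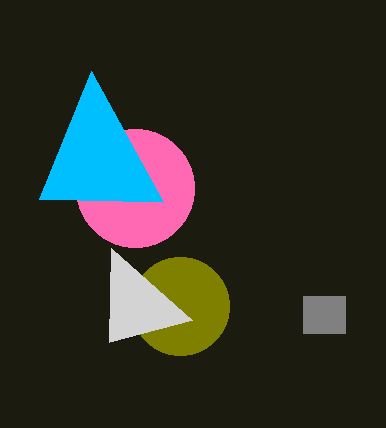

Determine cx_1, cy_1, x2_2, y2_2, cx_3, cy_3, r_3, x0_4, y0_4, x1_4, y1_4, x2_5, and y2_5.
cx_1 = 180; cy_1 = 306; x2_2 = 109; y2_2 = 342; cx_3 = 135; cy_3 = 188; r_3 = 59; x0_4 = 303; y0_4 = 296; x1_4 = 345; y1_4 = 333; x2_5 = 39; y2_5 = 199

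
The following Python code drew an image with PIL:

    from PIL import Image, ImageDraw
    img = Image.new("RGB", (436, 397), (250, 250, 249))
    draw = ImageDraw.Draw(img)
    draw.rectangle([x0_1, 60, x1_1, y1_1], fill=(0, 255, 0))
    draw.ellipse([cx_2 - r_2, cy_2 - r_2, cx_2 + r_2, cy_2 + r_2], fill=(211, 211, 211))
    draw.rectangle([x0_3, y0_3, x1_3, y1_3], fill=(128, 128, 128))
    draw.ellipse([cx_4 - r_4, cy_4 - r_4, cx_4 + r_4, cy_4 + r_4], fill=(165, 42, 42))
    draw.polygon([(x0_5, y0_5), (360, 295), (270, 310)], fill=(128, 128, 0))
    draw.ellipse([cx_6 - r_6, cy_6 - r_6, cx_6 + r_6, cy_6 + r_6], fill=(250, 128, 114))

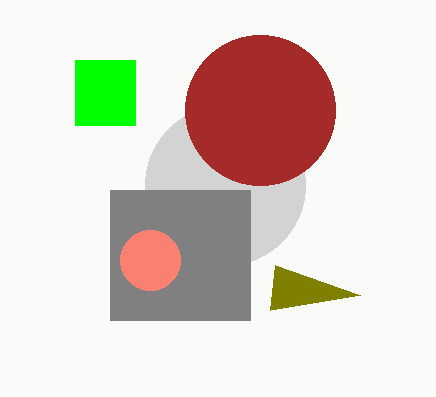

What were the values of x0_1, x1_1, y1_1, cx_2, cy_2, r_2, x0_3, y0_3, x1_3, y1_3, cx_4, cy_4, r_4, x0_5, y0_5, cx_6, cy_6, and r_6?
x0_1 = 75
x1_1 = 135
y1_1 = 125
cx_2 = 225
cy_2 = 185
r_2 = 80
x0_3 = 110
y0_3 = 190
x1_3 = 250
y1_3 = 320
cx_4 = 260
cy_4 = 110
r_4 = 75
x0_5 = 275
y0_5 = 265
cx_6 = 150
cy_6 = 260
r_6 = 30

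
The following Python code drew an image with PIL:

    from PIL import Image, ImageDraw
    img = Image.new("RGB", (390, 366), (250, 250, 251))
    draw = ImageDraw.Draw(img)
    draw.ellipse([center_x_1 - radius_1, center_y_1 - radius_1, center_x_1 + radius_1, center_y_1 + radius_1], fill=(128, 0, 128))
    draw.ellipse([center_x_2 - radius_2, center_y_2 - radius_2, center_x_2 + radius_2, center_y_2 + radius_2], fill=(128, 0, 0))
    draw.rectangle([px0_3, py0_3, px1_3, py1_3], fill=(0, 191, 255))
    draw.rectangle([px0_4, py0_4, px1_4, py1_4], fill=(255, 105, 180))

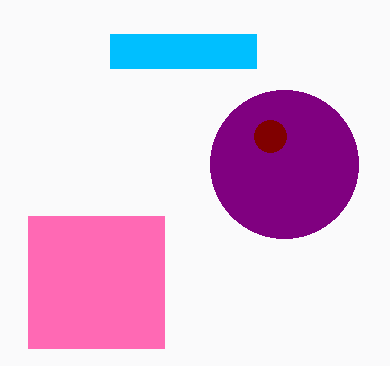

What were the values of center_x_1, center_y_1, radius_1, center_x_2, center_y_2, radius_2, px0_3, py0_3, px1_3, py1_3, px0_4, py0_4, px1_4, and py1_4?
center_x_1 = 284, center_y_1 = 164, radius_1 = 74, center_x_2 = 270, center_y_2 = 136, radius_2 = 16, px0_3 = 110, py0_3 = 34, px1_3 = 256, py1_3 = 68, px0_4 = 28, py0_4 = 216, px1_4 = 164, py1_4 = 348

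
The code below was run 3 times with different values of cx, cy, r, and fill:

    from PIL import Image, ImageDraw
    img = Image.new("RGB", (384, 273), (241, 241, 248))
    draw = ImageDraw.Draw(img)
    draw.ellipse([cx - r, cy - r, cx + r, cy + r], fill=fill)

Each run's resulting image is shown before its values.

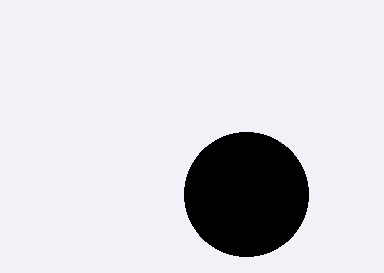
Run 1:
cx = 246; cy = 194; r = 62; fill = 'black'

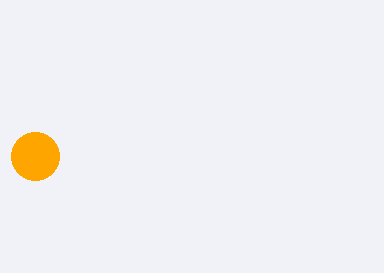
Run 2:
cx = 35
cy = 156
r = 24
fill = 'orange'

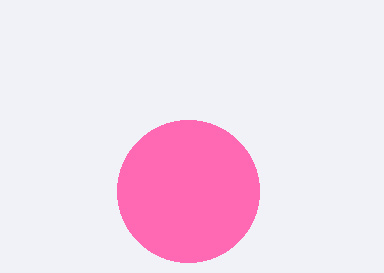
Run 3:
cx = 188; cy = 191; r = 71; fill = 'hotpink'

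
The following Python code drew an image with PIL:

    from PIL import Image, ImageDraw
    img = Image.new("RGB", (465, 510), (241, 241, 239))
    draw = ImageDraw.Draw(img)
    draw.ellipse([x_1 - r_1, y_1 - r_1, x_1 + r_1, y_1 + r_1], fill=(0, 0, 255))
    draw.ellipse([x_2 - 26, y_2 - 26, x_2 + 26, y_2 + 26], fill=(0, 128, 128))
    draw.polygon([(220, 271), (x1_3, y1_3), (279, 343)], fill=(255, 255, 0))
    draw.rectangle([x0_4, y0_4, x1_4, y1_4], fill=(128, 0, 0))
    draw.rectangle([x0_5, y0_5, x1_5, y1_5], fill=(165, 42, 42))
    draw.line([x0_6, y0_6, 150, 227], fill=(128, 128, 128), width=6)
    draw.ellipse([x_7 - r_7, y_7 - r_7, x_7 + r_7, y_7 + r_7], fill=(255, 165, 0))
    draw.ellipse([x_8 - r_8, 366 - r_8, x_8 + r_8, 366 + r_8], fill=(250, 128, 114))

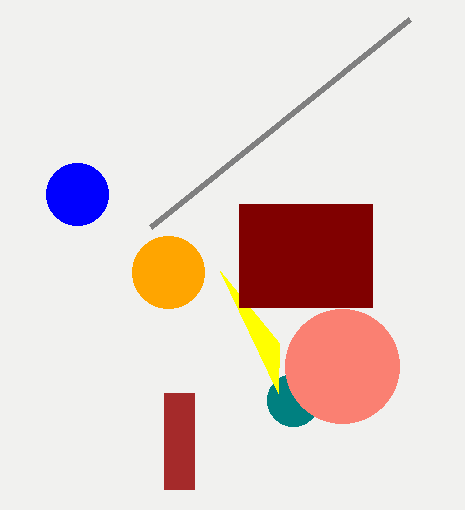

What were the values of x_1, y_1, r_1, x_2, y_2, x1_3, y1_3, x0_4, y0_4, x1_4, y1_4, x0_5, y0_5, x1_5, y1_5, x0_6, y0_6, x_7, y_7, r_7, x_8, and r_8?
x_1 = 77
y_1 = 194
r_1 = 31
x_2 = 293
y_2 = 400
x1_3 = 278
y1_3 = 393
x0_4 = 239
y0_4 = 204
x1_4 = 372
y1_4 = 307
x0_5 = 164
y0_5 = 393
x1_5 = 194
y1_5 = 489
x0_6 = 409
y0_6 = 19
x_7 = 168
y_7 = 272
r_7 = 36
x_8 = 342
r_8 = 57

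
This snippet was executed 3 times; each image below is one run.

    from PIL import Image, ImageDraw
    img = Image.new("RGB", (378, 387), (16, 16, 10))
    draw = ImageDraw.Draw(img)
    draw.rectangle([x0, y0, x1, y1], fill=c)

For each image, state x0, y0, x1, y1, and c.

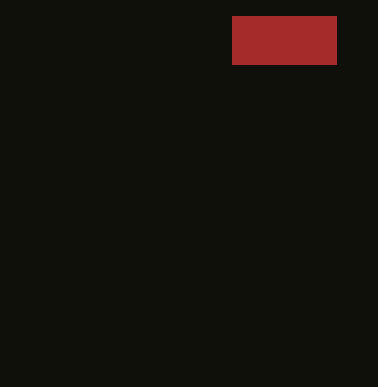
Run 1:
x0 = 232
y0 = 16
x1 = 336
y1 = 64
c = 'brown'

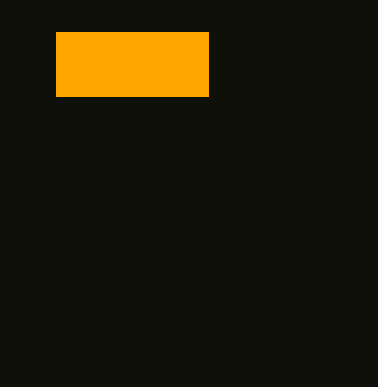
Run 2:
x0 = 56, y0 = 32, x1 = 208, y1 = 96, c = 'orange'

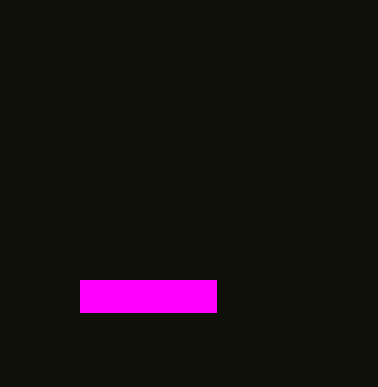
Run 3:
x0 = 80; y0 = 280; x1 = 216; y1 = 312; c = 'magenta'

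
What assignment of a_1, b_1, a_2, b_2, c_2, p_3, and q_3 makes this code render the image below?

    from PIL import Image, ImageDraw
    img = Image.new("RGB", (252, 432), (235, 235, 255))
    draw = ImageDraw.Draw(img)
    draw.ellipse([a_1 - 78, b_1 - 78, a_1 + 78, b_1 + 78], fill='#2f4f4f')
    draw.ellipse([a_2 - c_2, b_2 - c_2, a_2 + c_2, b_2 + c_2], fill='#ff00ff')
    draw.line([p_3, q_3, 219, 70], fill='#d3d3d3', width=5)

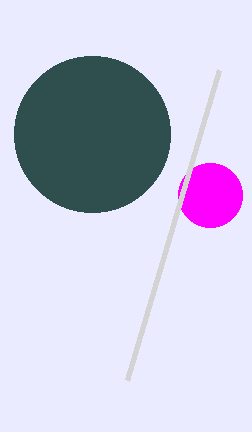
a_1 = 92, b_1 = 134, a_2 = 210, b_2 = 195, c_2 = 32, p_3 = 127, q_3 = 380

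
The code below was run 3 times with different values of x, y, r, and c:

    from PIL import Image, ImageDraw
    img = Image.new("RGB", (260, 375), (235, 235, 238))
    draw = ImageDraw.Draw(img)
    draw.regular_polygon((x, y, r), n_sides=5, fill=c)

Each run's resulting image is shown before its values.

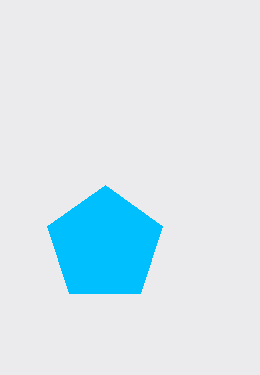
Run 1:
x = 105, y = 245, r = 60, c = 'deepskyblue'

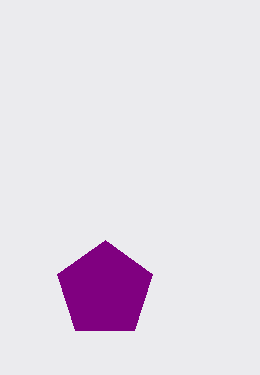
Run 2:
x = 105, y = 290, r = 50, c = 'purple'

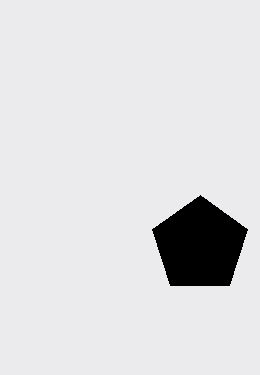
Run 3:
x = 200
y = 245
r = 50
c = 'black'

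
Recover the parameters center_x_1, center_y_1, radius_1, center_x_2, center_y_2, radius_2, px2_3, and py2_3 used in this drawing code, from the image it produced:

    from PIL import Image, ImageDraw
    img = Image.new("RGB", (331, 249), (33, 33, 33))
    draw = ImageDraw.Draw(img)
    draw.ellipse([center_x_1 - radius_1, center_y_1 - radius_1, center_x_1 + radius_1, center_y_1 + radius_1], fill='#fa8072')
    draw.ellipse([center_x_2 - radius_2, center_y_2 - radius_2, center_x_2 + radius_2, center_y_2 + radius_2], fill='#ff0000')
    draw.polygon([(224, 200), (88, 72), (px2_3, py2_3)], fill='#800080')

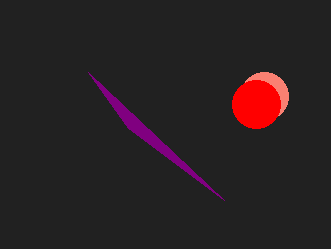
center_x_1 = 264, center_y_1 = 96, radius_1 = 24, center_x_2 = 256, center_y_2 = 104, radius_2 = 24, px2_3 = 128, py2_3 = 128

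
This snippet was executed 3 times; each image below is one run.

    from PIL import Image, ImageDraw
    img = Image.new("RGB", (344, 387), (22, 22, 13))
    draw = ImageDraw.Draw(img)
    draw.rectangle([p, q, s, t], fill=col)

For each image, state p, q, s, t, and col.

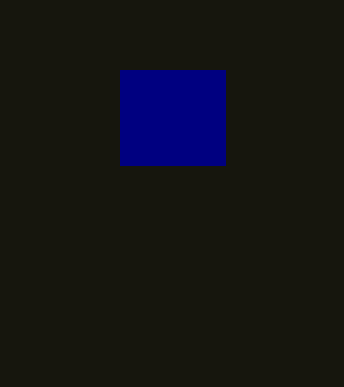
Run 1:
p = 120, q = 70, s = 225, t = 165, col = 'navy'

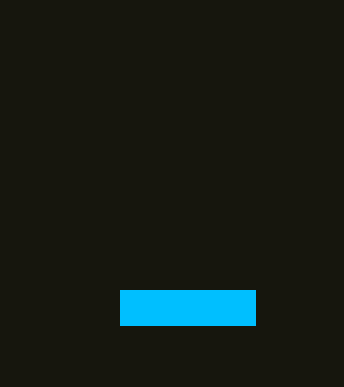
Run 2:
p = 120
q = 290
s = 255
t = 325
col = 'deepskyblue'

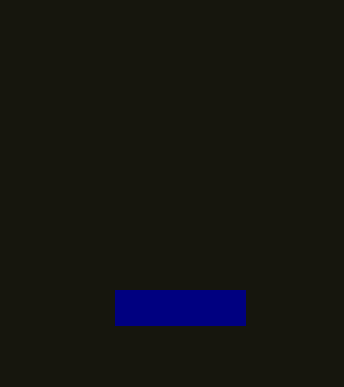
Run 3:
p = 115, q = 290, s = 245, t = 325, col = 'navy'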